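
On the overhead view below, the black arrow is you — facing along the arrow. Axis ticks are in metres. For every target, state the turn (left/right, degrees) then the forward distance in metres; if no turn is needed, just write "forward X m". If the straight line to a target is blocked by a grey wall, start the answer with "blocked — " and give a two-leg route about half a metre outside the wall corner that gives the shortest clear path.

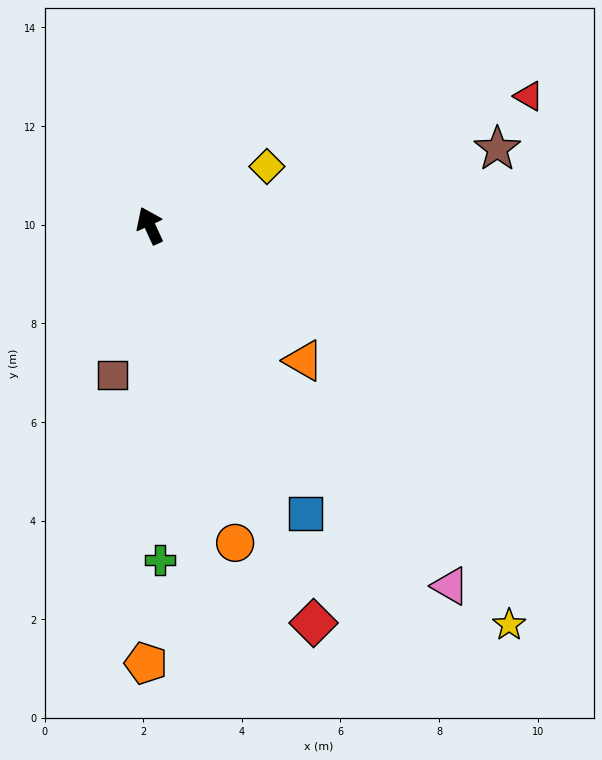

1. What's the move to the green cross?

turn left 157°, forward 6.8 m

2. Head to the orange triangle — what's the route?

turn right 156°, forward 4.2 m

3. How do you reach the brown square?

turn left 141°, forward 3.1 m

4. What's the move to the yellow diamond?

turn right 88°, forward 2.7 m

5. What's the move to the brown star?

turn right 102°, forward 7.2 m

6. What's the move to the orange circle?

turn left 170°, forward 6.7 m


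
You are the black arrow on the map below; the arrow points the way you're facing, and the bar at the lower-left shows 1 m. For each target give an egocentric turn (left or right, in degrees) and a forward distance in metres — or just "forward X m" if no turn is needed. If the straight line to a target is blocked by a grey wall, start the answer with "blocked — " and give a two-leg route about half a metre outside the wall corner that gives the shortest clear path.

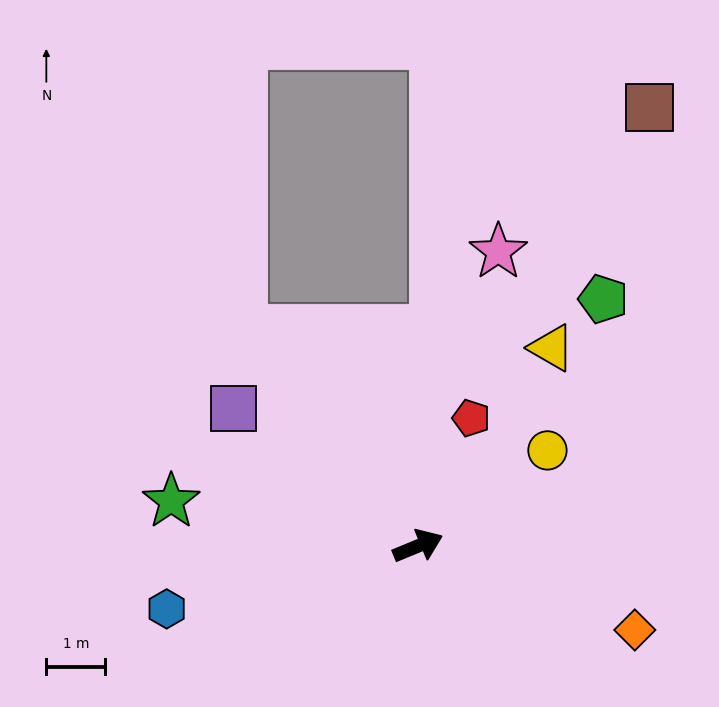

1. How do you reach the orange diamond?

turn right 44°, forward 3.9 m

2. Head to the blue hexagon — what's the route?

turn left 172°, forward 4.4 m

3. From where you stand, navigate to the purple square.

turn left 121°, forward 3.9 m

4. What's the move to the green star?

turn left 147°, forward 4.2 m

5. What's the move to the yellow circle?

turn left 14°, forward 2.7 m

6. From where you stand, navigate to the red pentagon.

turn left 45°, forward 2.3 m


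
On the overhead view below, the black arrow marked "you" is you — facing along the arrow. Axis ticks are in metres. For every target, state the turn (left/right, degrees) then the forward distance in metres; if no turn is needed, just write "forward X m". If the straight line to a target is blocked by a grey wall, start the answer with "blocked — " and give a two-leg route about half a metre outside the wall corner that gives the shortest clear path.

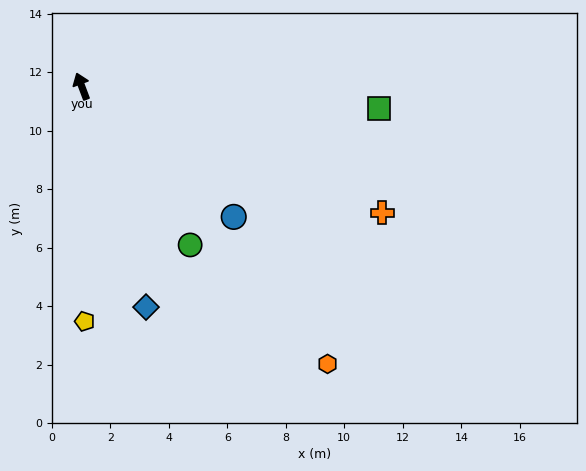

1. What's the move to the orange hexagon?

turn right 159°, forward 12.7 m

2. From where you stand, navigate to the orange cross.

turn right 133°, forward 11.2 m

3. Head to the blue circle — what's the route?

turn right 151°, forward 6.9 m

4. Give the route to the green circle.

turn right 166°, forward 6.6 m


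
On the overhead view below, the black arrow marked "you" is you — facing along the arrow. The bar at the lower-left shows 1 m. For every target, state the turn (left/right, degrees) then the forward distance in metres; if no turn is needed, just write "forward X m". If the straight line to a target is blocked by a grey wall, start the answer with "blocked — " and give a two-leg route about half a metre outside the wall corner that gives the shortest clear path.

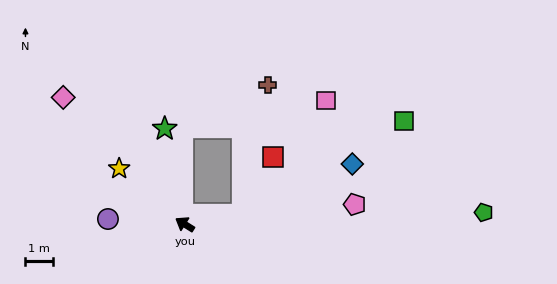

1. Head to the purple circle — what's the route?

turn left 28°, forward 2.8 m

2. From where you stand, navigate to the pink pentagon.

turn right 141°, forward 6.3 m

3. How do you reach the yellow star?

turn right 8°, forward 3.2 m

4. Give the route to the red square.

blocked — turn right 139°, forward 2.2 m, then turn left 54°, forward 2.4 m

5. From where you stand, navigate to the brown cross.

blocked — turn right 139°, forward 2.2 m, then turn left 70°, forward 4.9 m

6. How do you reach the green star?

turn right 46°, forward 3.6 m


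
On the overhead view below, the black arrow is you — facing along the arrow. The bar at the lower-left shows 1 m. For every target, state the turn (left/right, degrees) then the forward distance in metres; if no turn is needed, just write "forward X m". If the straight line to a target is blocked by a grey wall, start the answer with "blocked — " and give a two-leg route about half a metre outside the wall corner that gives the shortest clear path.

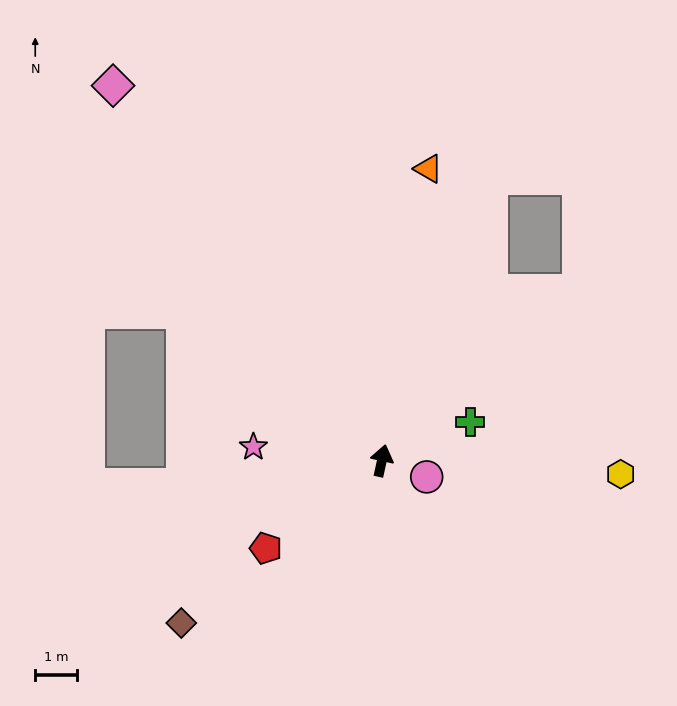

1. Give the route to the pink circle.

turn right 98°, forward 1.1 m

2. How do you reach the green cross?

turn right 54°, forward 2.3 m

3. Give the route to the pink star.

turn left 96°, forward 3.1 m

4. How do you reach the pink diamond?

turn left 48°, forward 11.1 m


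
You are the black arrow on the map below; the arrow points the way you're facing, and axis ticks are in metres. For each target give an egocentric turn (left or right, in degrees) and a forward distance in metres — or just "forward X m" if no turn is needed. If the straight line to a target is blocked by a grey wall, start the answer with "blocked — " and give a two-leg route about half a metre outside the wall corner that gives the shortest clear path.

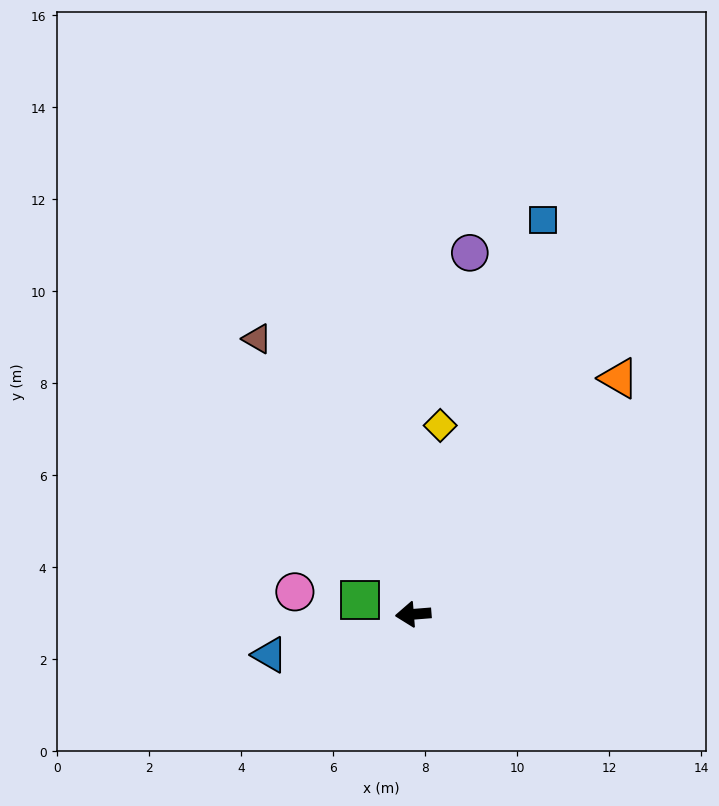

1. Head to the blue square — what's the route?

turn right 113°, forward 9.0 m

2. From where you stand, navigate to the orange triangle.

turn right 136°, forward 6.8 m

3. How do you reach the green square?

turn right 19°, forward 1.2 m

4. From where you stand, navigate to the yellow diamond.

turn right 103°, forward 4.1 m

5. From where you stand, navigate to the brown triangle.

turn right 65°, forward 6.9 m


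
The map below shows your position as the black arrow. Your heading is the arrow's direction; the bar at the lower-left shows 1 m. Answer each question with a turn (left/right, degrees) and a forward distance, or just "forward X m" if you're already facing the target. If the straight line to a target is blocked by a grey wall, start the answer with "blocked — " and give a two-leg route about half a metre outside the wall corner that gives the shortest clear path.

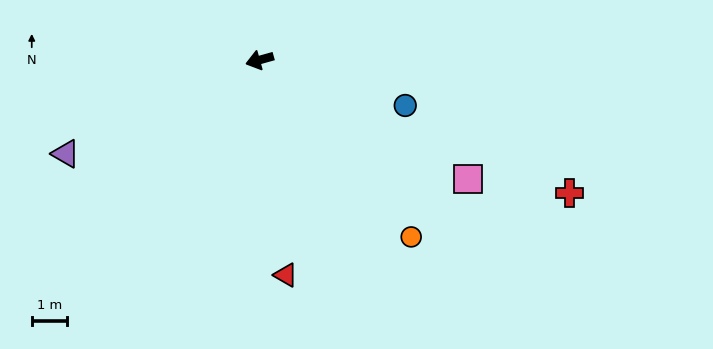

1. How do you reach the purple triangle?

turn left 10°, forward 6.0 m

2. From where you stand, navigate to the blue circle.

turn left 147°, forward 4.3 m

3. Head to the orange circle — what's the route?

turn left 115°, forward 6.5 m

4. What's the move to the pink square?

turn left 135°, forward 6.7 m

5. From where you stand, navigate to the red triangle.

turn left 81°, forward 6.1 m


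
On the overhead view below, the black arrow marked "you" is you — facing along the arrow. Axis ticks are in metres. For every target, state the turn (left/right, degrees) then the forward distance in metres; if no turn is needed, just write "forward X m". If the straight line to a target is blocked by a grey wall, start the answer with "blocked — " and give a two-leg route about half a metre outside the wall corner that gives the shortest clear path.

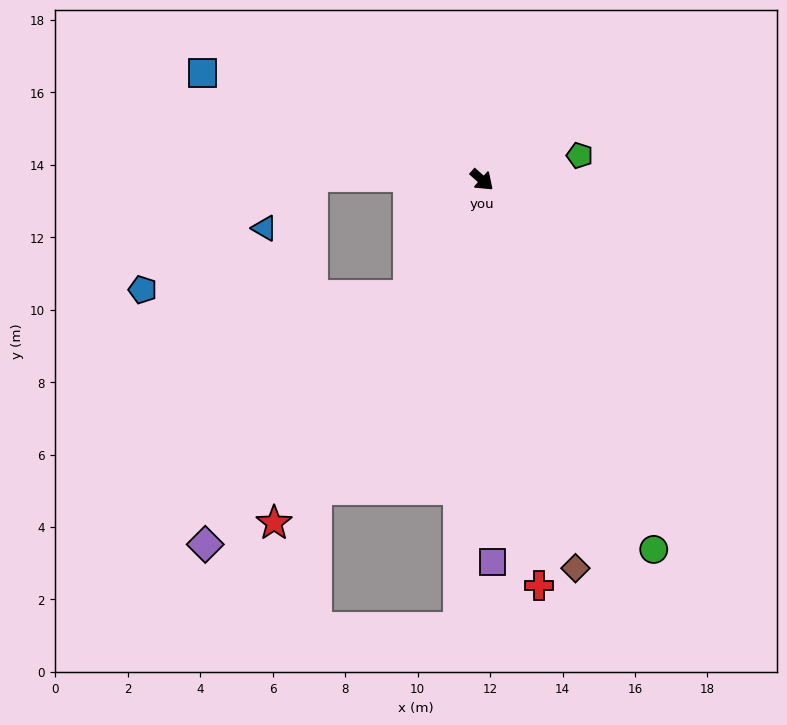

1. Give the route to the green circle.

turn right 23°, forward 11.2 m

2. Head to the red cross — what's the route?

turn right 40°, forward 11.3 m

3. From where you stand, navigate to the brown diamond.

turn right 35°, forward 11.0 m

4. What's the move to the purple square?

turn right 47°, forward 10.5 m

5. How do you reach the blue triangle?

blocked — turn right 139°, forward 4.7 m, then turn left 48°, forward 1.9 m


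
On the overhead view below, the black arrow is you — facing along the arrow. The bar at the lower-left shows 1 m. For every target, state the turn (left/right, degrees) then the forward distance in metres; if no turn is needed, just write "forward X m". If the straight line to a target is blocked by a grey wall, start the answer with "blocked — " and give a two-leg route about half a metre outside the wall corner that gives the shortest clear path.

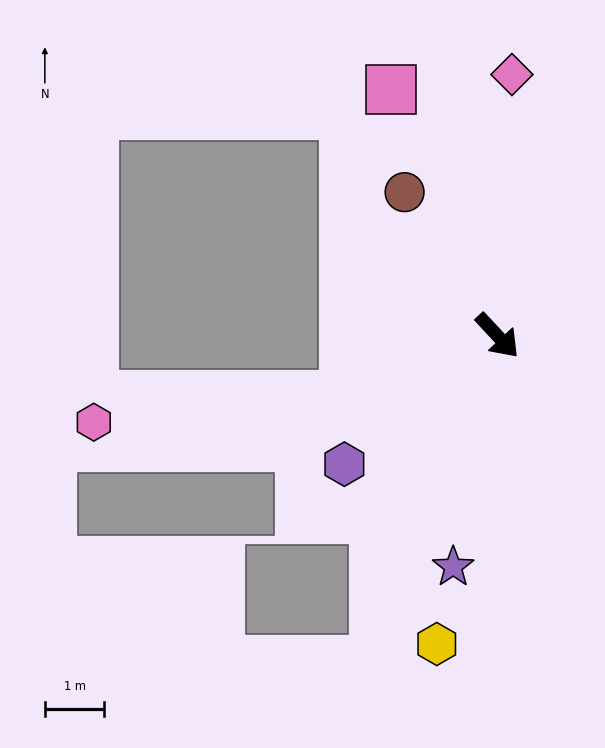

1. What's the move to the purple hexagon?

turn right 93°, forward 3.4 m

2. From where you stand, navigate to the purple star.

turn right 54°, forward 4.0 m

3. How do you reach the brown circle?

turn left 170°, forward 2.9 m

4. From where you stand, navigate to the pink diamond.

turn left 134°, forward 4.4 m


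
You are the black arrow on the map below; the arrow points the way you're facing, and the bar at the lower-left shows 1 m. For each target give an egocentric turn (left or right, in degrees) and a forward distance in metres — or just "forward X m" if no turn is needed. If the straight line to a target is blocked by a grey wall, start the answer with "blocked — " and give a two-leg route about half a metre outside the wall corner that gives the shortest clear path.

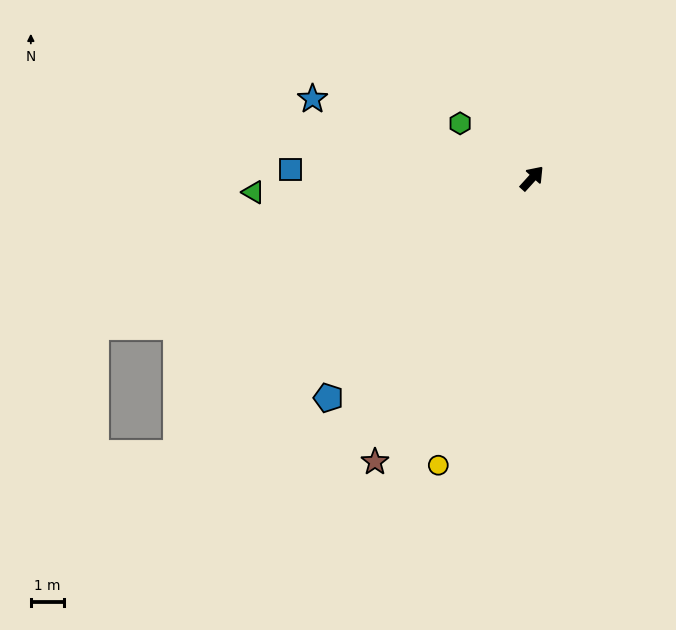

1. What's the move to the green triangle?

turn left 135°, forward 8.4 m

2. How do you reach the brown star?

turn right 167°, forward 9.8 m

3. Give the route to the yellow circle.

turn right 156°, forward 9.1 m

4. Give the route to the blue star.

turn left 112°, forward 7.0 m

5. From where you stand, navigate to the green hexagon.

turn left 95°, forward 2.7 m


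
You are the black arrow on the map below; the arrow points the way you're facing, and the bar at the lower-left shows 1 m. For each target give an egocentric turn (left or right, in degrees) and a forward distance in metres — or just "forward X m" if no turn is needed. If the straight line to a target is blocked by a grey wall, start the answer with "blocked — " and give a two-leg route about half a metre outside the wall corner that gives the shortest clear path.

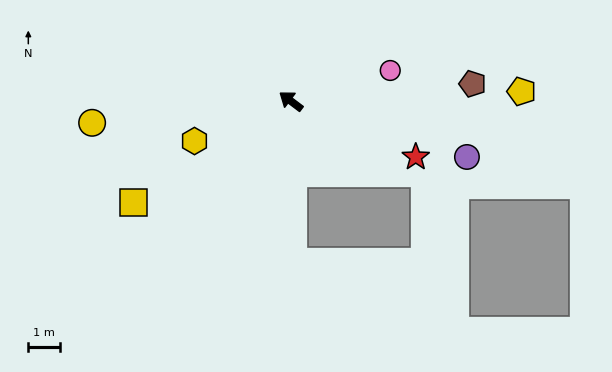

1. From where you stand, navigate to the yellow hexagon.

turn left 60°, forward 3.3 m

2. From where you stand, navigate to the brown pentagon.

turn right 138°, forward 5.7 m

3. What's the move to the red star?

turn right 167°, forward 4.3 m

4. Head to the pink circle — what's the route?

turn right 126°, forward 3.2 m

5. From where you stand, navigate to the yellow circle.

turn left 43°, forward 6.2 m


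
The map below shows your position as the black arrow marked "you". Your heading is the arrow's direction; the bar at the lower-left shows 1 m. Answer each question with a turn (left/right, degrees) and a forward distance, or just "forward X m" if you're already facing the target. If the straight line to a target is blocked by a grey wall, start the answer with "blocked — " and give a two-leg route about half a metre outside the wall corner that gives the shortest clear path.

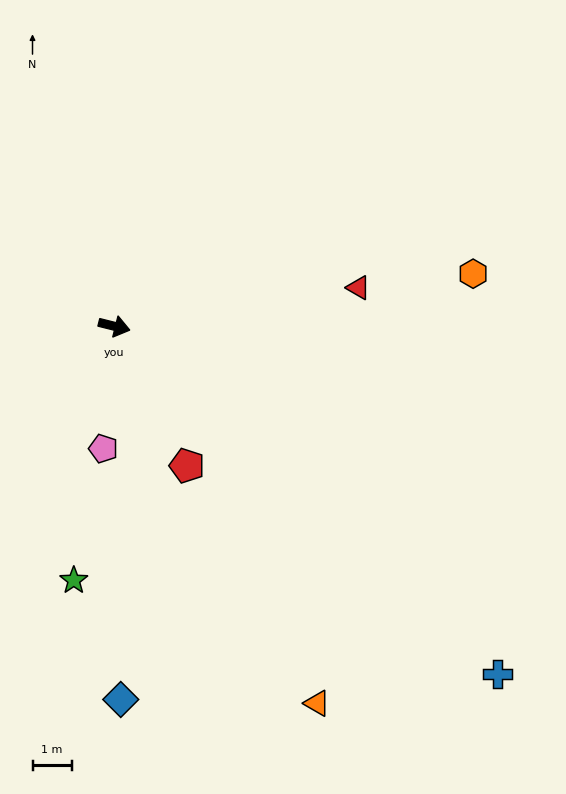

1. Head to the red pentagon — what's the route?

turn right 48°, forward 4.0 m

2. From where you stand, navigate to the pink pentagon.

turn right 81°, forward 3.1 m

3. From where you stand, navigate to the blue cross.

turn right 28°, forward 13.2 m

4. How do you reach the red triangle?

turn left 23°, forward 6.3 m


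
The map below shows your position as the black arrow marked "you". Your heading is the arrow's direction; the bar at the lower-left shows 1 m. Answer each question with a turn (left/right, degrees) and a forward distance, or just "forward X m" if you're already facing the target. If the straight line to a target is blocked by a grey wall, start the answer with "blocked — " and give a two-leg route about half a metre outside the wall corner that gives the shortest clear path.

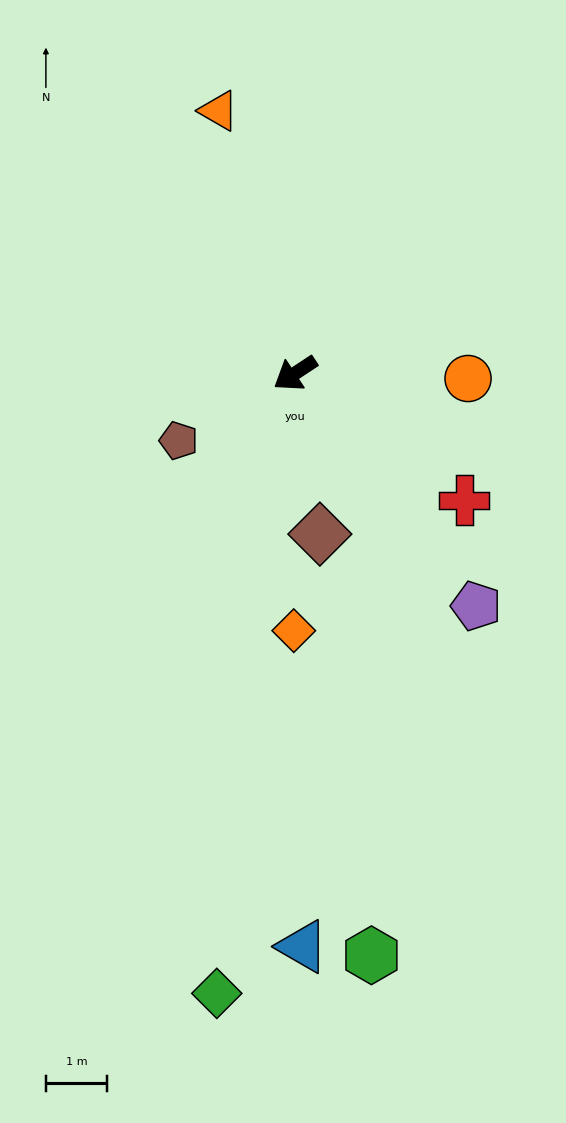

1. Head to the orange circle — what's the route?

turn left 145°, forward 2.8 m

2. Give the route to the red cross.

turn left 110°, forward 3.4 m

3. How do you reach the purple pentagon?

turn left 94°, forward 4.8 m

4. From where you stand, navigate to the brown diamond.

turn left 65°, forward 2.6 m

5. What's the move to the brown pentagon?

turn right 3°, forward 2.2 m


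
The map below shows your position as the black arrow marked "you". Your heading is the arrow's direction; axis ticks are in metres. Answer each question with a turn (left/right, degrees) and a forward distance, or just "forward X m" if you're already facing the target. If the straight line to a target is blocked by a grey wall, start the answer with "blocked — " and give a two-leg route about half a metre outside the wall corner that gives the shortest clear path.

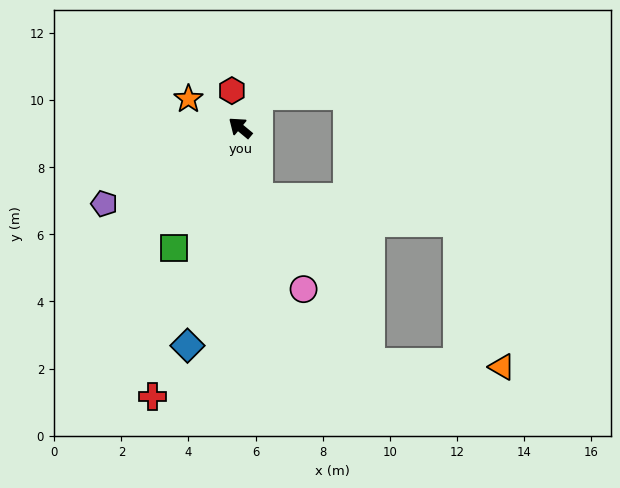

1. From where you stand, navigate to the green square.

turn left 101°, forward 4.1 m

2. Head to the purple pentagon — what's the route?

turn left 69°, forward 4.6 m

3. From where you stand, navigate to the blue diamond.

turn left 116°, forward 6.7 m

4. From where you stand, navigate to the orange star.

turn left 11°, forward 1.8 m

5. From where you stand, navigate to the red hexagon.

turn right 38°, forward 1.1 m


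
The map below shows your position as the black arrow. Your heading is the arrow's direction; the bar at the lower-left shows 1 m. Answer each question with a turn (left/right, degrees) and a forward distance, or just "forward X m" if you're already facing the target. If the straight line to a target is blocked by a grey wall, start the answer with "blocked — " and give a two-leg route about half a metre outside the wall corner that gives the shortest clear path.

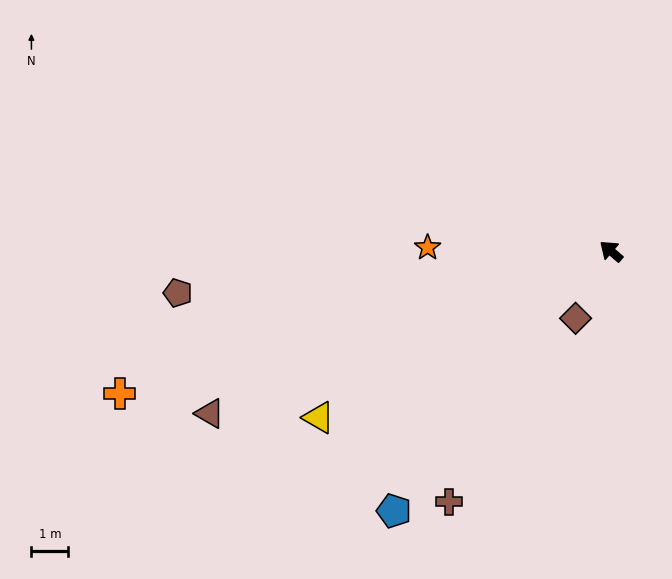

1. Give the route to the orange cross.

turn left 57°, forward 13.9 m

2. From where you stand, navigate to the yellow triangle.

turn left 70°, forward 9.1 m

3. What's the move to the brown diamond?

turn left 103°, forward 2.1 m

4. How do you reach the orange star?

turn left 40°, forward 5.0 m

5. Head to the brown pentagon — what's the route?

turn left 46°, forward 11.8 m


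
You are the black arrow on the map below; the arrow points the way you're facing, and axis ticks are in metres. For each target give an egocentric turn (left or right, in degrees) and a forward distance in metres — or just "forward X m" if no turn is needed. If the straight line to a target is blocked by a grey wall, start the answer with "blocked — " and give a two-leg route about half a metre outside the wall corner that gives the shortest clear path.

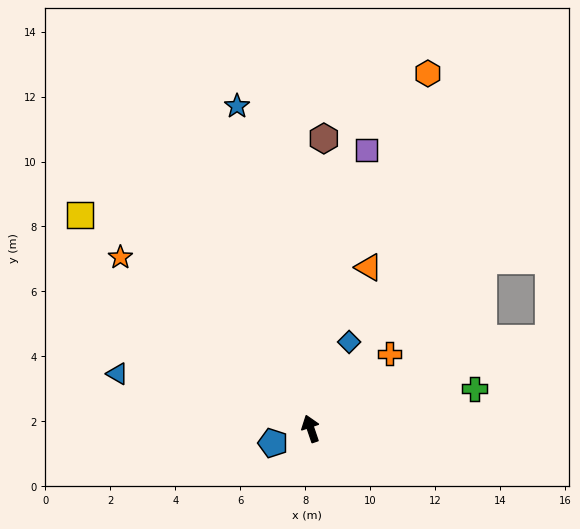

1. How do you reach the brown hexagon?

turn right 21°, forward 8.9 m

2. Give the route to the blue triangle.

turn left 55°, forward 6.2 m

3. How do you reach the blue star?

turn right 6°, forward 10.2 m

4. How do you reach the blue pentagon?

turn left 92°, forward 1.2 m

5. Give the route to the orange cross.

turn right 65°, forward 3.3 m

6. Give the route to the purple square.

turn right 30°, forward 8.7 m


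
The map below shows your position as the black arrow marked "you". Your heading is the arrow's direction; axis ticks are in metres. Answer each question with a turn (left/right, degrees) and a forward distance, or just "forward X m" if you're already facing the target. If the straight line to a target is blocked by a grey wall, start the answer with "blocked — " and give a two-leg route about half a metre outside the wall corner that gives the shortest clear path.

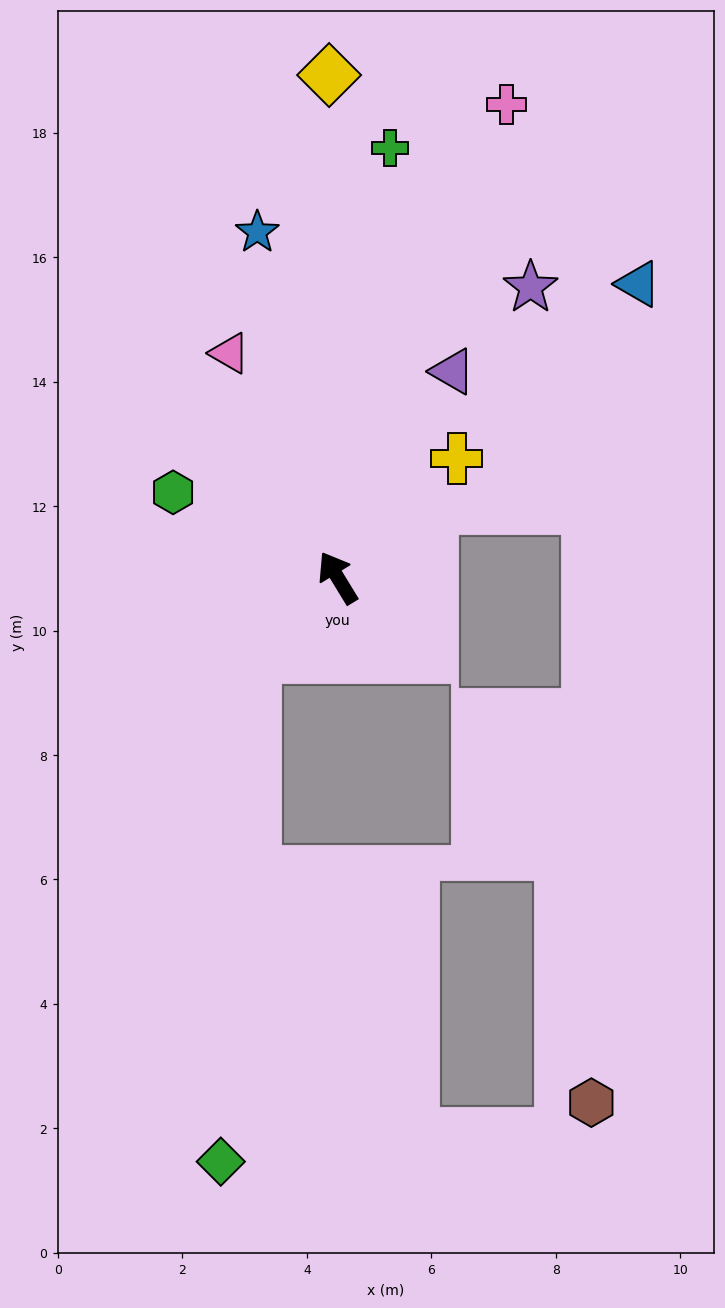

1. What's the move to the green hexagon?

turn left 31°, forward 3.0 m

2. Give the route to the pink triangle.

turn right 6°, forward 4.0 m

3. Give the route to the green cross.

turn right 38°, forward 7.0 m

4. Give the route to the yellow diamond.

turn right 30°, forward 8.1 m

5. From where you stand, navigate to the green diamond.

blocked — turn left 102°, forward 1.8 m, then turn left 43°, forward 8.1 m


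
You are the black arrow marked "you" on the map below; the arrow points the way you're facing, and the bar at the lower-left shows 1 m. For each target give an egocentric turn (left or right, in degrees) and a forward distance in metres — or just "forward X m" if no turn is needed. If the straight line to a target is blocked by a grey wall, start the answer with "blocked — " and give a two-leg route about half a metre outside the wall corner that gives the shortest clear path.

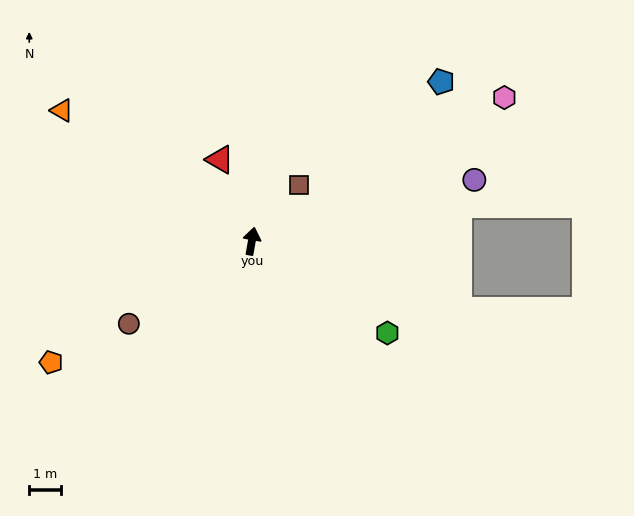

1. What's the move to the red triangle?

turn left 32°, forward 2.7 m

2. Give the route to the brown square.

turn right 30°, forward 2.3 m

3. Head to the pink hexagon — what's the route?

turn right 50°, forward 9.1 m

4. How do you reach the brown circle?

turn left 134°, forward 4.6 m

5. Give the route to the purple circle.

turn right 64°, forward 7.2 m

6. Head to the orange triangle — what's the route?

turn left 66°, forward 7.2 m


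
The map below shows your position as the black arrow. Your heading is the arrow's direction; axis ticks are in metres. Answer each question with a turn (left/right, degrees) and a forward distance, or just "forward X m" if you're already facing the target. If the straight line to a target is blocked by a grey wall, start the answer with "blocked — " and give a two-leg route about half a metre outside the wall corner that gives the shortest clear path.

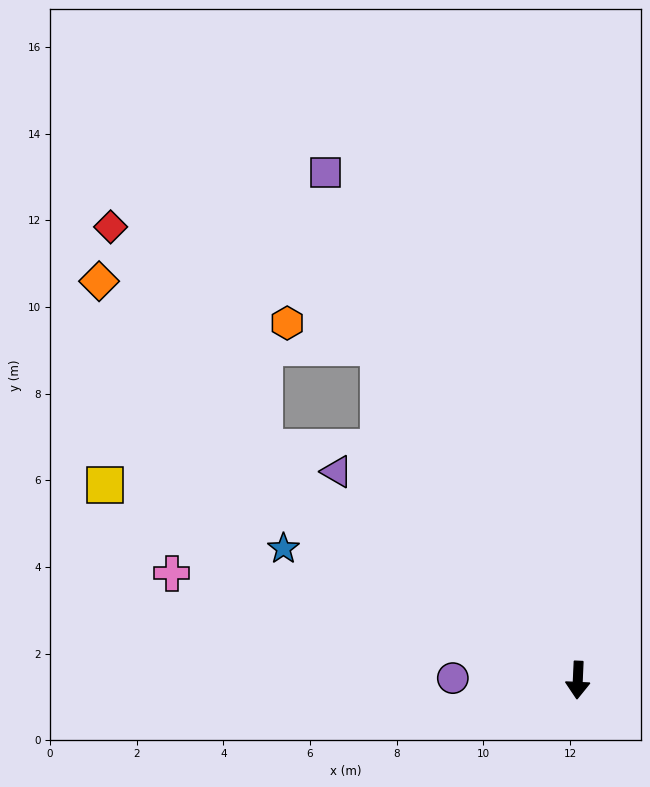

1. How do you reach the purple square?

turn right 151°, forward 13.1 m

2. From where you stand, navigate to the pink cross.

turn right 102°, forward 9.7 m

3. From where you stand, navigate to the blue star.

turn right 111°, forward 7.4 m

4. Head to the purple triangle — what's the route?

turn right 128°, forward 7.4 m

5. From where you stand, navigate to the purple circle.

turn right 88°, forward 2.9 m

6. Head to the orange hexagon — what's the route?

blocked — turn right 146°, forward 8.9 m, then turn left 43°, forward 2.2 m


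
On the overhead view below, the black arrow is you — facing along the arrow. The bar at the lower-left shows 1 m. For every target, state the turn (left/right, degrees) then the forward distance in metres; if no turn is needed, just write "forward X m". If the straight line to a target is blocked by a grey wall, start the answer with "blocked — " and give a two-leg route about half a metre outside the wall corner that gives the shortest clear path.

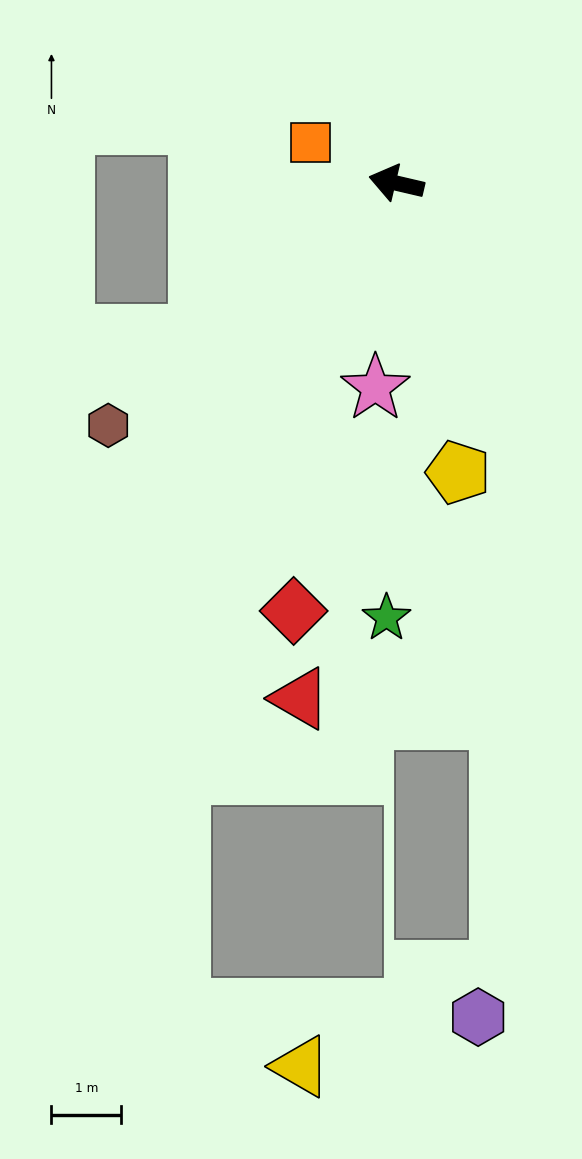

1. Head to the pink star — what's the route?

turn left 97°, forward 3.0 m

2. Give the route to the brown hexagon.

turn left 53°, forward 5.4 m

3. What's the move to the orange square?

turn right 12°, forward 1.4 m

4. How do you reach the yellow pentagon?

turn left 115°, forward 4.3 m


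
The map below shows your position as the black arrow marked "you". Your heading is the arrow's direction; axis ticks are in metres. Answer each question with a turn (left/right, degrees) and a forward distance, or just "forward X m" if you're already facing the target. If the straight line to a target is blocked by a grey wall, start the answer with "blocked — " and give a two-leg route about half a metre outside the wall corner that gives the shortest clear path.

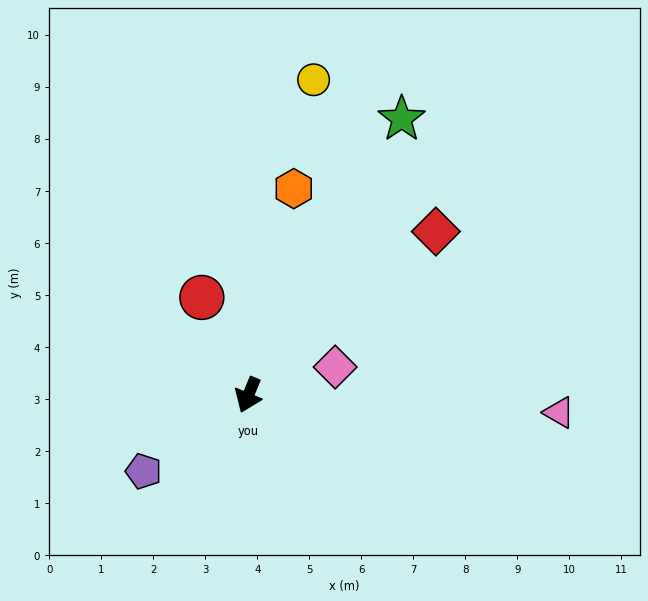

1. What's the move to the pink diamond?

turn left 130°, forward 1.8 m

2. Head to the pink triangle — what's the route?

turn left 109°, forward 6.0 m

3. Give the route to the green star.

turn left 173°, forward 6.1 m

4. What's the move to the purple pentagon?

turn right 32°, forward 2.5 m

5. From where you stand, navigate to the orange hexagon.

turn right 170°, forward 4.1 m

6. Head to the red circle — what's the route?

turn right 132°, forward 2.1 m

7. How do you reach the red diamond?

turn left 154°, forward 4.8 m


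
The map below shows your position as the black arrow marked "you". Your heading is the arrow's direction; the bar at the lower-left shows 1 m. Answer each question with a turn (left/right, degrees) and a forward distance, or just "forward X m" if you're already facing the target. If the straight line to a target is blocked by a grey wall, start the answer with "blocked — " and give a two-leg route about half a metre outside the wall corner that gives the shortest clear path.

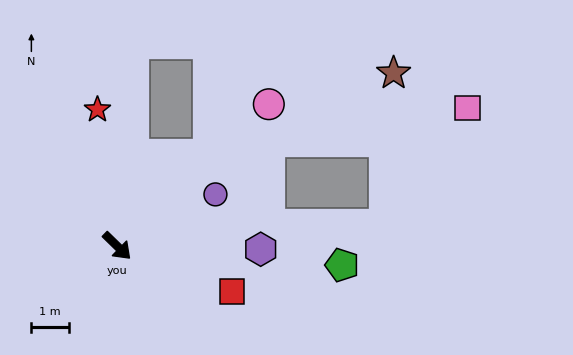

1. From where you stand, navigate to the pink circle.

turn left 87°, forward 5.6 m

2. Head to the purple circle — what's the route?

turn left 72°, forward 3.0 m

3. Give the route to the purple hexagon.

turn left 43°, forward 3.9 m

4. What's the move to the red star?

turn left 142°, forward 3.7 m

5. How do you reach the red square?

turn left 23°, forward 3.3 m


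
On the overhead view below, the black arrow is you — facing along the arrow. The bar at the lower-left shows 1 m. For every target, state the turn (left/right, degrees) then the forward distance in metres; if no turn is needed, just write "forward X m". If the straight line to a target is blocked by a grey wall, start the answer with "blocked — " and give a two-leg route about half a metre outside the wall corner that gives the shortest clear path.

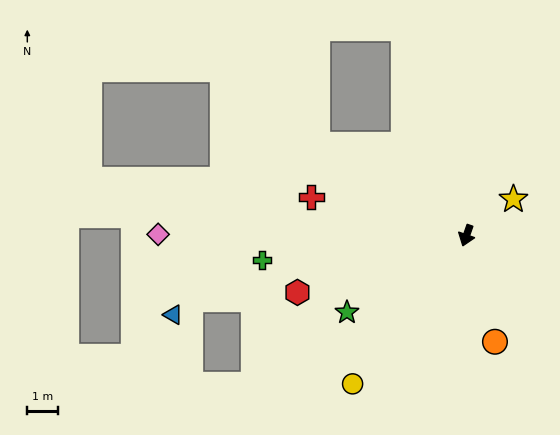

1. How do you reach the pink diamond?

turn right 71°, forward 10.0 m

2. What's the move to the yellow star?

turn left 147°, forward 1.9 m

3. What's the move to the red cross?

turn right 85°, forward 5.2 m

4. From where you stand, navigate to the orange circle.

turn left 34°, forward 3.6 m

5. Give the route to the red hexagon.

turn right 52°, forward 5.8 m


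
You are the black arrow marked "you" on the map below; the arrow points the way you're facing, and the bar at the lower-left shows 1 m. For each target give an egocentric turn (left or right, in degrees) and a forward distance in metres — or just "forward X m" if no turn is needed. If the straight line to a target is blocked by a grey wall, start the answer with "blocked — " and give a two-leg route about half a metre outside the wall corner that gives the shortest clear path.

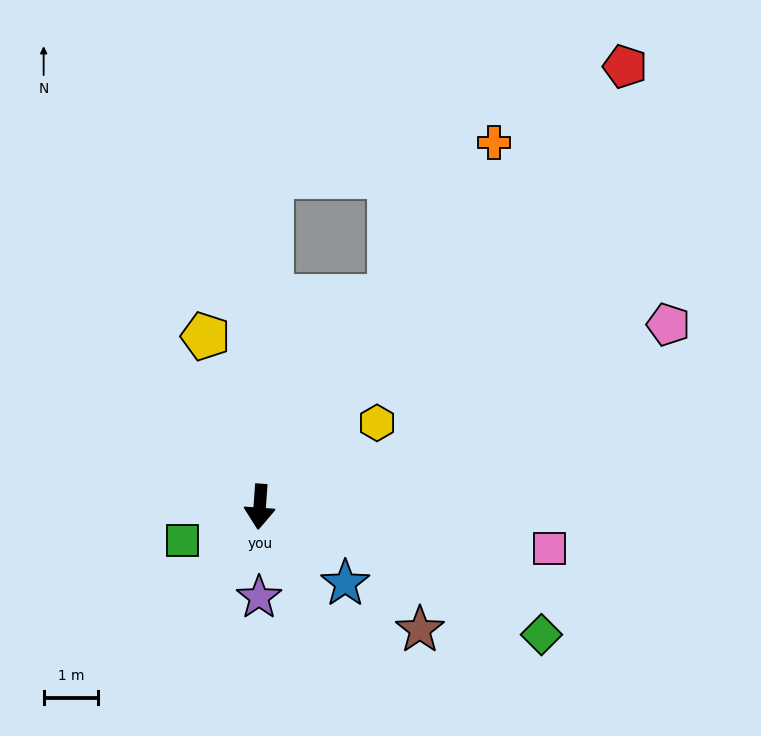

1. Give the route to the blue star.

turn left 52°, forward 2.1 m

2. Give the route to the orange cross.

turn left 151°, forward 7.9 m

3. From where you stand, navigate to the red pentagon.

turn left 144°, forward 10.5 m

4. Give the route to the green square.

turn right 62°, forward 1.5 m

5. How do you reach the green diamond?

turn left 70°, forward 5.7 m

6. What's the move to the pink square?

turn left 86°, forward 5.4 m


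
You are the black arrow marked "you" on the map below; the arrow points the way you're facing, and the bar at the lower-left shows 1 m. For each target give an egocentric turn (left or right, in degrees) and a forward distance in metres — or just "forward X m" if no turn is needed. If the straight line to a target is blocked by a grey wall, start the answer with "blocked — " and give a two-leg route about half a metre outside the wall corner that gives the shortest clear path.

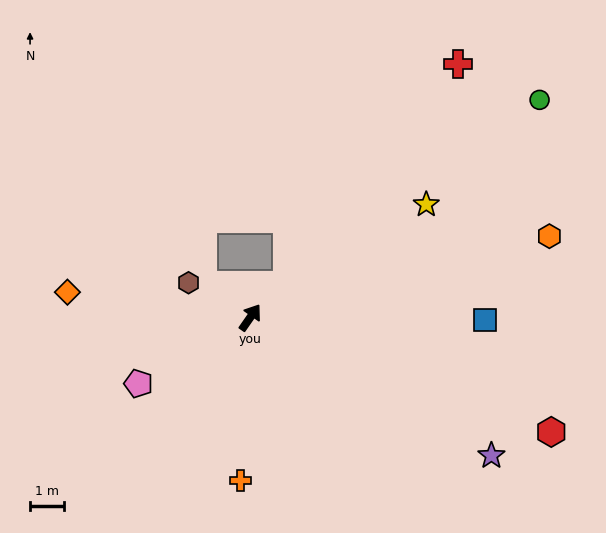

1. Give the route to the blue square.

turn right 56°, forward 7.0 m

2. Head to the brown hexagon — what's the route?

turn left 95°, forward 2.1 m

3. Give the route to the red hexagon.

turn right 76°, forward 9.6 m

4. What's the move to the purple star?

turn right 85°, forward 8.3 m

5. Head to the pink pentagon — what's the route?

turn left 155°, forward 3.9 m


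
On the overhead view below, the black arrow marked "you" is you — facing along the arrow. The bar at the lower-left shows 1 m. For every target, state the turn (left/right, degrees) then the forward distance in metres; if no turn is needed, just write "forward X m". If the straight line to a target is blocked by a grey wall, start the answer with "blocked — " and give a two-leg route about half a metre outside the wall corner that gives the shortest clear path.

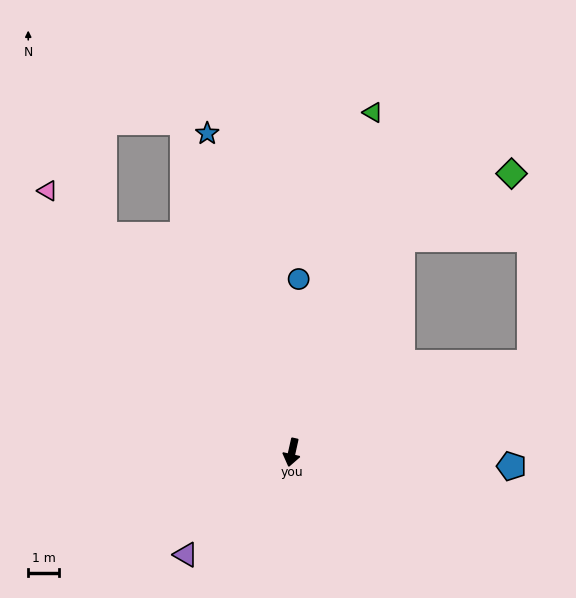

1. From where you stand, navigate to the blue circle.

turn right 170°, forward 5.7 m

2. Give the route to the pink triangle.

turn right 124°, forward 11.7 m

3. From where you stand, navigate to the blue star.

turn right 153°, forward 10.8 m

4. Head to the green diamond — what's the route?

blocked — turn left 165°, forward 7.8 m, then turn right 31°, forward 4.2 m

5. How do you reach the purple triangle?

turn right 33°, forward 4.8 m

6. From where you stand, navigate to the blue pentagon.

turn left 99°, forward 7.2 m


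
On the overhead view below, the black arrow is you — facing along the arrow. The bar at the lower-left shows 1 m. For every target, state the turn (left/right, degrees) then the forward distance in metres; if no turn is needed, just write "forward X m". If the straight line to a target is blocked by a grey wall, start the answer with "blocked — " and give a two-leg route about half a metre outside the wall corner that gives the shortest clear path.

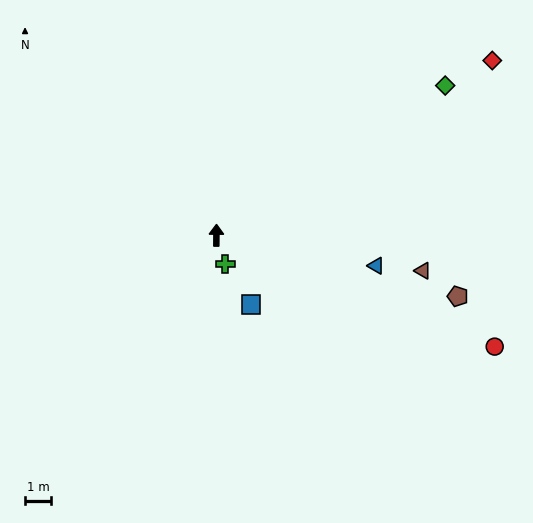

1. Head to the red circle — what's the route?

turn right 111°, forward 11.5 m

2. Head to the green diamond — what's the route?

turn right 56°, forward 10.5 m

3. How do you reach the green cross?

turn right 162°, forward 1.2 m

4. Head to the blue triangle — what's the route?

turn right 100°, forward 6.2 m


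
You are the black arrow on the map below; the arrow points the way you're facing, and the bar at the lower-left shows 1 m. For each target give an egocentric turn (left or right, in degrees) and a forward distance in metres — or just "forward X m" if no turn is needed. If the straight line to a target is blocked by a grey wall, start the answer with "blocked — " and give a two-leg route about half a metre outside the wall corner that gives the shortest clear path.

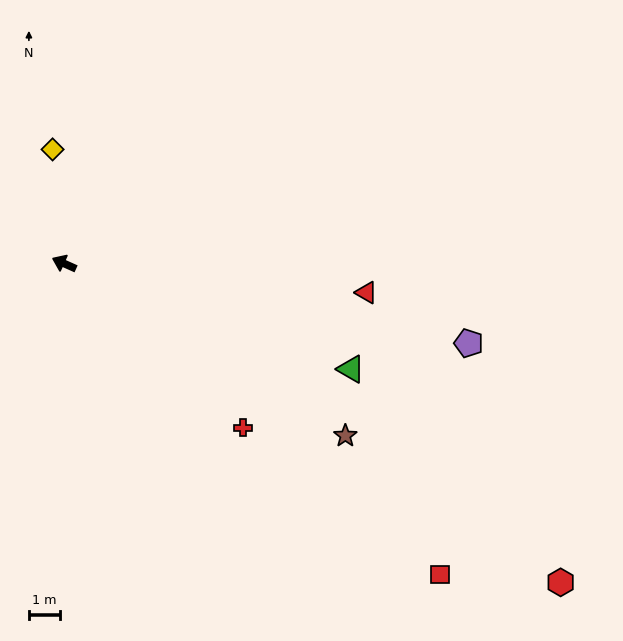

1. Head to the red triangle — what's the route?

turn right 161°, forward 9.7 m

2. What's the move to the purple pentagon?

turn right 167°, forward 13.2 m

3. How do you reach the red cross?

turn left 162°, forward 7.8 m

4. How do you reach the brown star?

turn left 173°, forward 10.6 m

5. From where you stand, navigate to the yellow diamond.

turn right 60°, forward 3.7 m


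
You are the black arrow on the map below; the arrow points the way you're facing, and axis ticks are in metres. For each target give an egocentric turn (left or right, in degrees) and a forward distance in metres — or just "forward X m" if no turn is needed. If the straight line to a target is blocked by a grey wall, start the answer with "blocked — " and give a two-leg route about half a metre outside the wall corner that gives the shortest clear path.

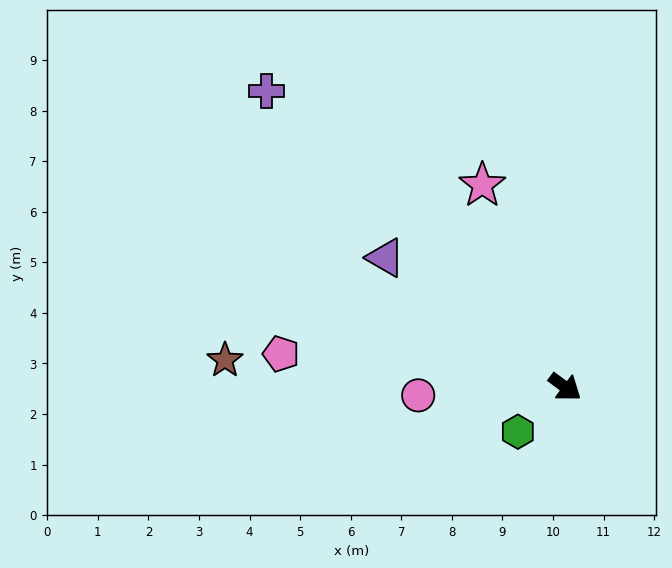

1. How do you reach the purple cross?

turn left 172°, forward 8.3 m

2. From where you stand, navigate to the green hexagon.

turn right 100°, forward 1.3 m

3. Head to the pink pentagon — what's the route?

turn right 150°, forward 5.7 m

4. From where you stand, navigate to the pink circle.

turn right 140°, forward 2.9 m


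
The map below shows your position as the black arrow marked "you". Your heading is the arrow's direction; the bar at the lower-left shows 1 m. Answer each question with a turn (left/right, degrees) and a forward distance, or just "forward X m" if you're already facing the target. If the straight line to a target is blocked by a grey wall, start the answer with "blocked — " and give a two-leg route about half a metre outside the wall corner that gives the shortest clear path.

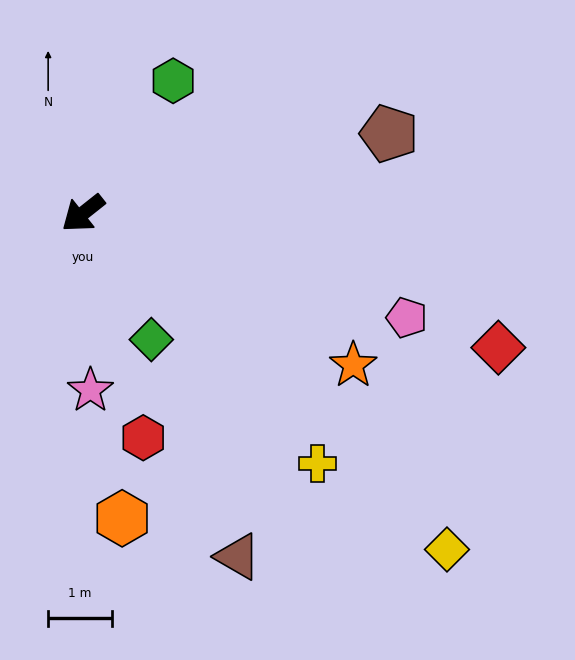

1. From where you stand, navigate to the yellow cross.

turn left 95°, forward 5.4 m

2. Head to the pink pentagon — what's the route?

turn left 124°, forward 5.3 m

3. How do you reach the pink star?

turn left 54°, forward 2.8 m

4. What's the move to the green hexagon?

turn right 163°, forward 2.5 m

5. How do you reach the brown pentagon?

turn left 156°, forward 4.9 m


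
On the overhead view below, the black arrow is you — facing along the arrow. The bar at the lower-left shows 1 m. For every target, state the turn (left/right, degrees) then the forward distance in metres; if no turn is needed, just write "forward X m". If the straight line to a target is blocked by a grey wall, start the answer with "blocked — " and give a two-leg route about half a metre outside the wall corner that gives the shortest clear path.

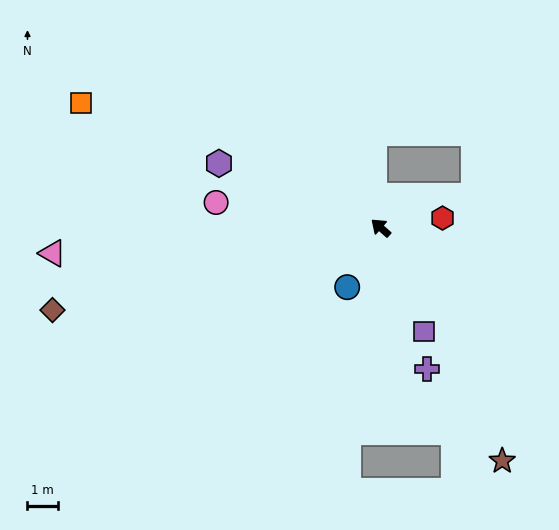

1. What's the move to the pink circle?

turn left 33°, forward 5.5 m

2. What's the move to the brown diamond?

turn left 55°, forward 11.2 m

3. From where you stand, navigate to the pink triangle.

turn left 46°, forward 10.9 m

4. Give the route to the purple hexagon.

turn left 20°, forward 5.8 m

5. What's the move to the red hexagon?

turn right 130°, forward 2.1 m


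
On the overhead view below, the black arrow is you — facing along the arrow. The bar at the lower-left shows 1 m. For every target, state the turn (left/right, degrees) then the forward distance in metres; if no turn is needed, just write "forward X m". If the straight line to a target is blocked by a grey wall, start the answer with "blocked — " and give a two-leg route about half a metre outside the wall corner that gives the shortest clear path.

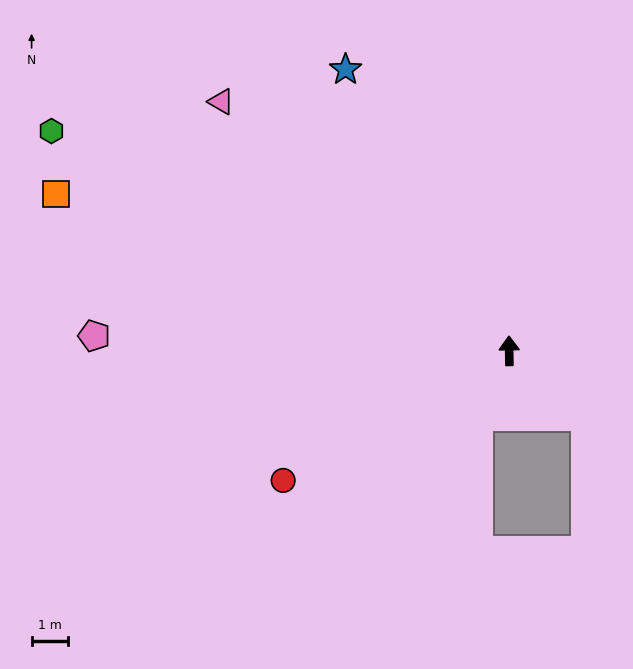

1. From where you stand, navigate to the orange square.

turn left 70°, forward 13.2 m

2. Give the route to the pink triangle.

turn left 48°, forward 10.5 m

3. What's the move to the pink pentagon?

turn left 87°, forward 11.5 m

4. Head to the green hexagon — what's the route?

turn left 63°, forward 14.0 m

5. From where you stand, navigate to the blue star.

turn left 29°, forward 9.0 m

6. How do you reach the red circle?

turn left 119°, forward 7.2 m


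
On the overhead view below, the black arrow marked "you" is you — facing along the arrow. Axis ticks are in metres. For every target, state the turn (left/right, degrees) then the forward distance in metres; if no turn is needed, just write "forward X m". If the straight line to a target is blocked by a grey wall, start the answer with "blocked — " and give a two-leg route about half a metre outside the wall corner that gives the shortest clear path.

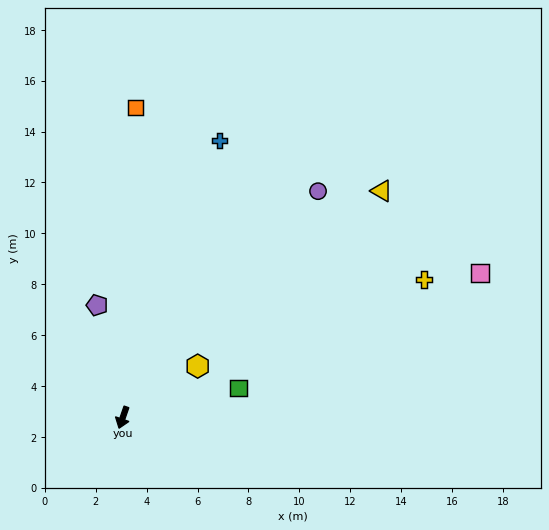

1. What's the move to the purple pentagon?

turn right 148°, forward 4.5 m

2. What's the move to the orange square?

turn right 163°, forward 12.2 m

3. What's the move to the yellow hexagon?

turn left 144°, forward 3.6 m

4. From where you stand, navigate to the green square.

turn left 123°, forward 4.7 m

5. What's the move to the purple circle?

turn left 158°, forward 11.8 m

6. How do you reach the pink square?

turn left 131°, forward 15.1 m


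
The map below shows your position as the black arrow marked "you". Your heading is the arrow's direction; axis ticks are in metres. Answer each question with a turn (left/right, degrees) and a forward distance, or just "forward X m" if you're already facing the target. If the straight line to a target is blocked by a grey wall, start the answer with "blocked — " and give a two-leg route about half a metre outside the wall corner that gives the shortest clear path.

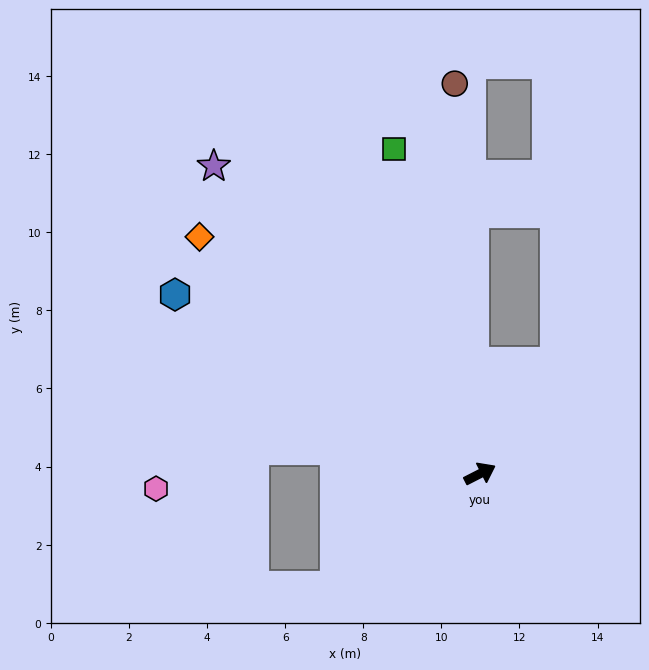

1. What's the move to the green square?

turn left 78°, forward 8.6 m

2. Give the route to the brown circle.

turn left 67°, forward 10.0 m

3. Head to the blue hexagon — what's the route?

turn left 123°, forward 9.1 m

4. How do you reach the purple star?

turn left 104°, forward 10.4 m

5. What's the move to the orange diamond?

turn left 113°, forward 9.4 m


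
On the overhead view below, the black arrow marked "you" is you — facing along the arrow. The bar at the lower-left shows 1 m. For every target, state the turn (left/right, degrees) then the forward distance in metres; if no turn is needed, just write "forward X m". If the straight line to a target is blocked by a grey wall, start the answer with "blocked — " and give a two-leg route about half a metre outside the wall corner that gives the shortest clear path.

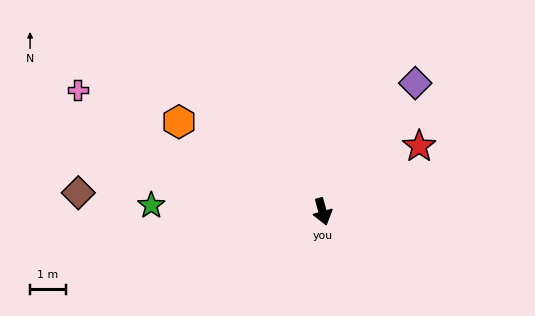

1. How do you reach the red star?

turn left 109°, forward 3.3 m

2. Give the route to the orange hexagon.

turn right 138°, forward 4.8 m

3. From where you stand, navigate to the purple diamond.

turn left 129°, forward 4.5 m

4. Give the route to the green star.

turn right 108°, forward 4.8 m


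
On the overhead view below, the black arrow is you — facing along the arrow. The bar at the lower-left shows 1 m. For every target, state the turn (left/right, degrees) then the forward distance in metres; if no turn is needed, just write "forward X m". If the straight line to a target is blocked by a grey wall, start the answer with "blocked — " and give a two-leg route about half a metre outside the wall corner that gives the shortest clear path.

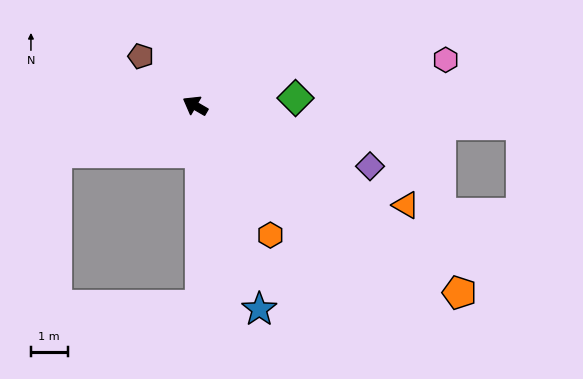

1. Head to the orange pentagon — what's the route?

turn left 175°, forward 8.8 m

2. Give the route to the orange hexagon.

turn left 150°, forward 4.1 m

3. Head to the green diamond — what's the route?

turn right 146°, forward 2.8 m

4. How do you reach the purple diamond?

turn right 169°, forward 5.1 m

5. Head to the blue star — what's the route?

turn left 138°, forward 5.8 m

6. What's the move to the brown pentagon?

turn right 12°, forward 2.0 m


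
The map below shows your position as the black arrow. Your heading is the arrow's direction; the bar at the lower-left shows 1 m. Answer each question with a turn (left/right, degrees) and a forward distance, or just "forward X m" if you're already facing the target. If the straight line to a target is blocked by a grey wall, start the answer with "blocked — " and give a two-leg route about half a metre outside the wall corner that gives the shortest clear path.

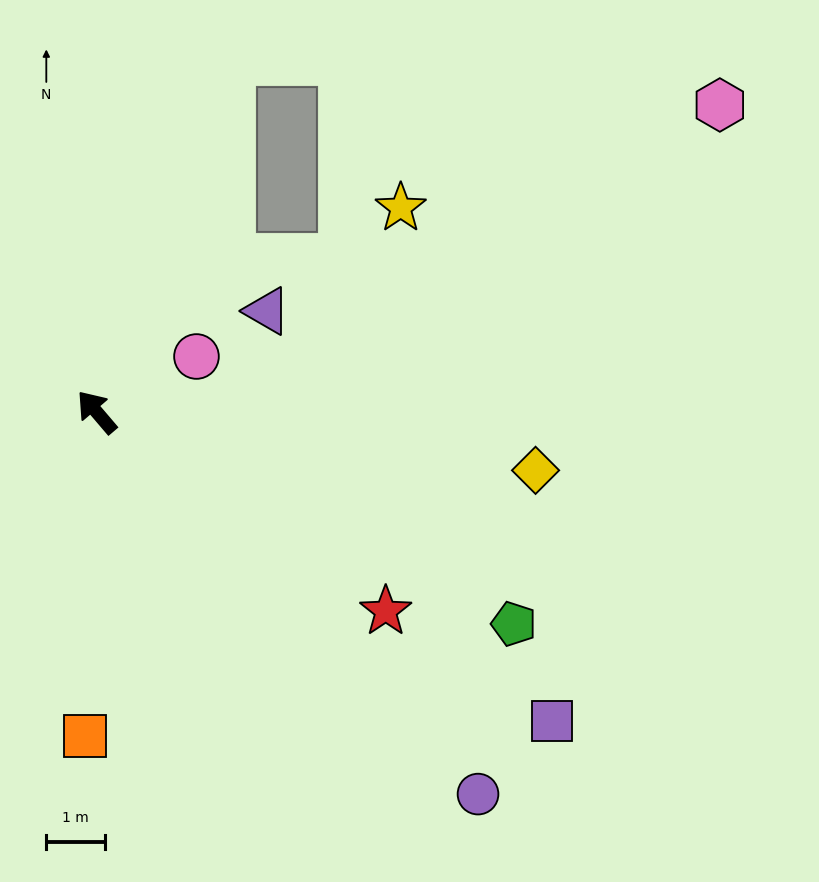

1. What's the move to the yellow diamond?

turn right 138°, forward 7.5 m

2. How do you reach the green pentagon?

turn right 157°, forward 8.0 m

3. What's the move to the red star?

turn right 165°, forward 6.0 m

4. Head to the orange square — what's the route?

turn left 137°, forward 5.5 m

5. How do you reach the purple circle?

turn right 176°, forward 9.2 m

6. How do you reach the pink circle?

turn right 101°, forward 1.9 m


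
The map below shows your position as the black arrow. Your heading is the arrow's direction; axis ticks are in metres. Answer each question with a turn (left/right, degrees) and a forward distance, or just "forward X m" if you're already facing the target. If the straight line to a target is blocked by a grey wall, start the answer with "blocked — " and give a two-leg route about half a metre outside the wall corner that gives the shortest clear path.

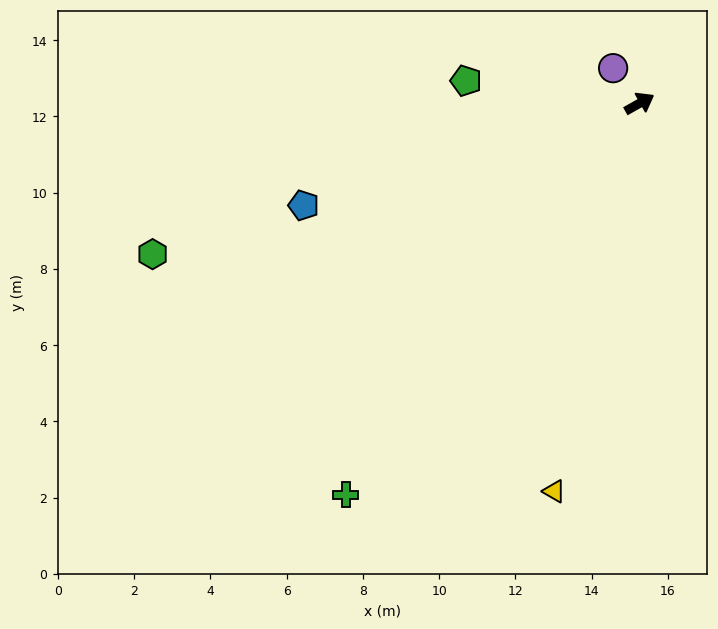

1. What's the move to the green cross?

turn right 156°, forward 12.8 m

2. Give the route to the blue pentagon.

turn left 167°, forward 9.2 m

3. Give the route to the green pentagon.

turn left 143°, forward 4.6 m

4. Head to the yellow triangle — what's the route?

turn right 132°, forward 10.4 m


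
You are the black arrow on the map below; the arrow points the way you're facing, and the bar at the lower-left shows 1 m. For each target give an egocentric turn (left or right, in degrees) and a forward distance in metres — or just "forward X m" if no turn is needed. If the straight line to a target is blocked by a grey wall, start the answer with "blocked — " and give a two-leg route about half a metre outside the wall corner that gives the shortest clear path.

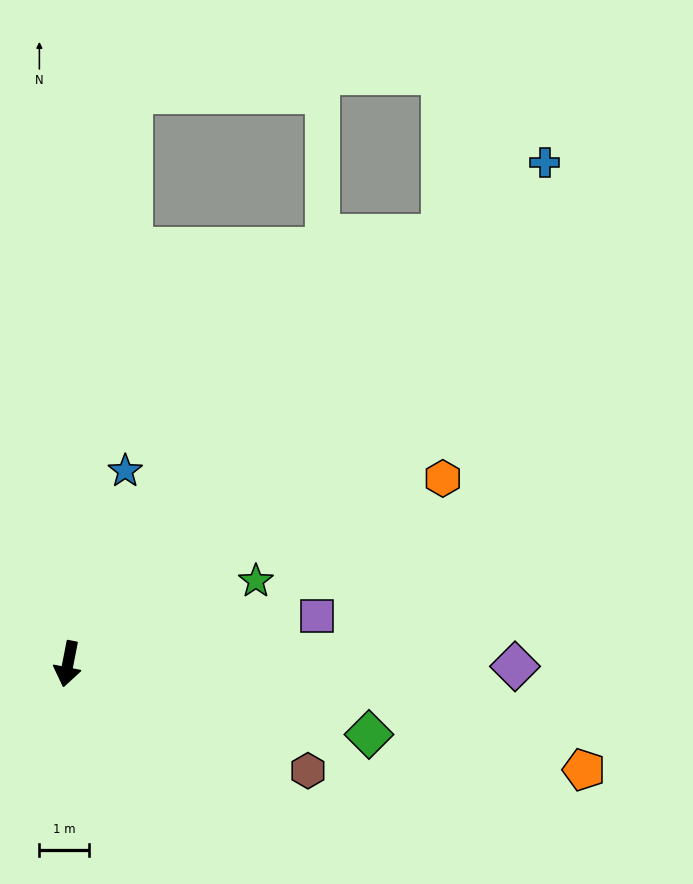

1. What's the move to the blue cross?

turn left 148°, forward 13.8 m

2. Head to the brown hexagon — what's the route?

turn left 77°, forward 5.2 m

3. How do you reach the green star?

turn left 125°, forward 4.1 m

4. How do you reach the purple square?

turn left 112°, forward 5.1 m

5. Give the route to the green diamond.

turn left 88°, forward 6.2 m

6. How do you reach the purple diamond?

turn left 101°, forward 8.9 m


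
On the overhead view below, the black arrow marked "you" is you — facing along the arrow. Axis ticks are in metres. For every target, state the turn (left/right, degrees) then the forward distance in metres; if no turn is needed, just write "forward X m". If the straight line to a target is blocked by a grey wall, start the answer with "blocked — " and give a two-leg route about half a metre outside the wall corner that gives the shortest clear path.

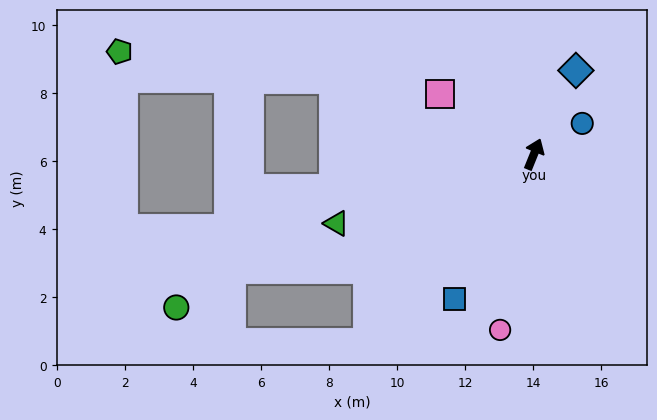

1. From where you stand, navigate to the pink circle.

turn right 169°, forward 5.3 m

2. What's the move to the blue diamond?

turn right 5°, forward 2.8 m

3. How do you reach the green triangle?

turn left 131°, forward 6.2 m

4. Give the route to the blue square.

turn left 173°, forward 4.9 m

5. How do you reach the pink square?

turn left 79°, forward 3.3 m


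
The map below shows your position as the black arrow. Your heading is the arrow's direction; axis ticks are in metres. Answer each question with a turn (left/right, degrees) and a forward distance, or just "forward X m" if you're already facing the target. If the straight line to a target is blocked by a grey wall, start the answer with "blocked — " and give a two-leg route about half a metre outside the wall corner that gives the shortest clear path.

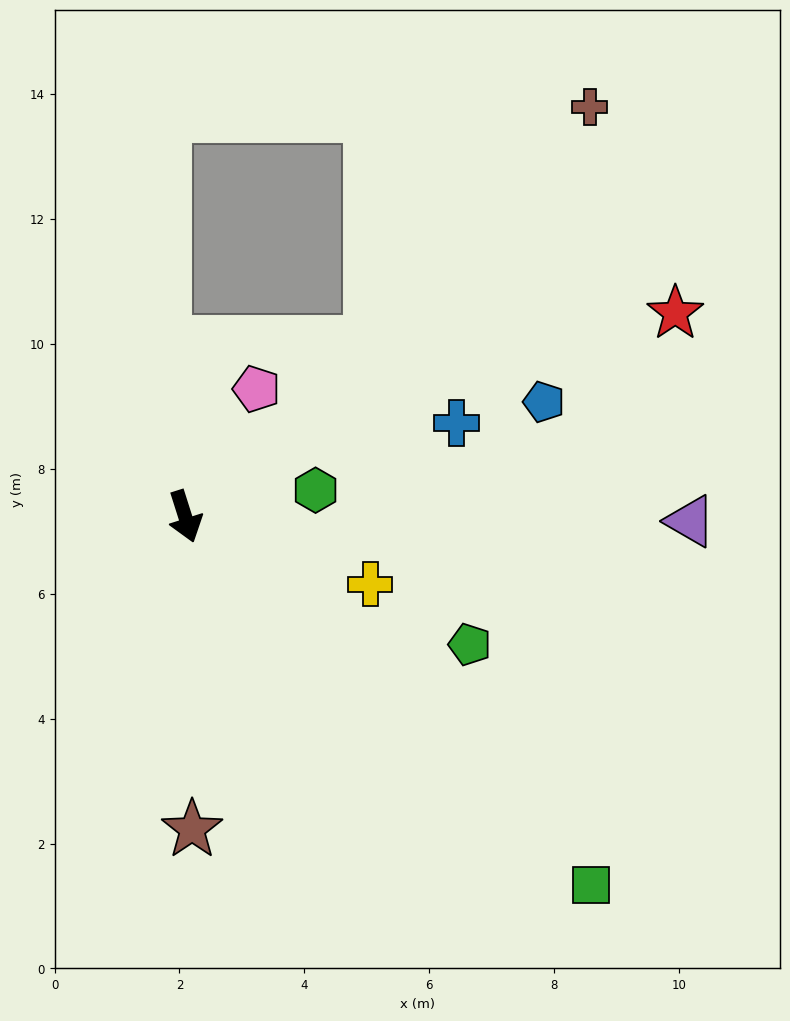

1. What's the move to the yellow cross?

turn left 52°, forward 3.2 m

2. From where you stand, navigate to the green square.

turn left 30°, forward 8.8 m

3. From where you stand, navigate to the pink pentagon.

turn left 133°, forward 2.3 m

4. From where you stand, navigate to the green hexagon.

turn left 84°, forward 2.1 m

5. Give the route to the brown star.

turn right 16°, forward 5.0 m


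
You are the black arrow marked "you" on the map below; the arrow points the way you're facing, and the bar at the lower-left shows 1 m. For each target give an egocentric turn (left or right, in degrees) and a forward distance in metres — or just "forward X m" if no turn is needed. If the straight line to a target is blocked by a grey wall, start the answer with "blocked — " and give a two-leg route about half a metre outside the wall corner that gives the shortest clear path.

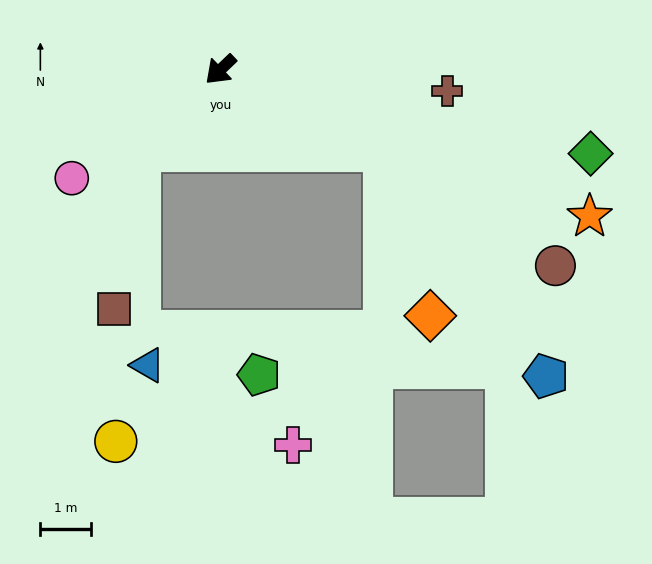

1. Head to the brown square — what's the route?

blocked — forward 2.2 m, then turn left 37°, forward 3.2 m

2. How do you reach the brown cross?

turn left 131°, forward 4.5 m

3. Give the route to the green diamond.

turn left 124°, forward 7.4 m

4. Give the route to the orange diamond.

blocked — turn left 110°, forward 3.6 m, then turn right 48°, forward 3.4 m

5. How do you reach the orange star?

turn left 115°, forward 7.8 m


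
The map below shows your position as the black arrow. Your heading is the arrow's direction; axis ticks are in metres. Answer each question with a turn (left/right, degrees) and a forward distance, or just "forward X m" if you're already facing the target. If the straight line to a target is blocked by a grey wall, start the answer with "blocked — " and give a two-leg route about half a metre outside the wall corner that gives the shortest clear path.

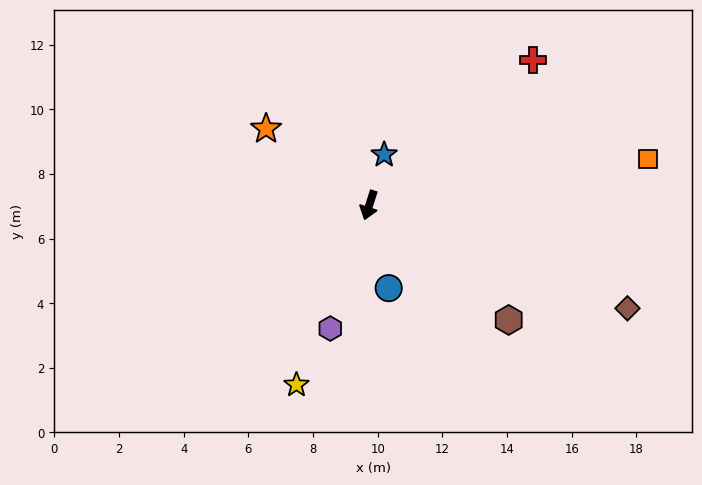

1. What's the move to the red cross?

turn left 149°, forward 6.8 m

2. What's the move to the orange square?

turn left 117°, forward 8.7 m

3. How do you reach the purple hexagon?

forward 4.0 m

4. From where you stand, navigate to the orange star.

turn right 109°, forward 4.0 m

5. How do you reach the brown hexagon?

turn left 68°, forward 5.6 m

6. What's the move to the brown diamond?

turn left 86°, forward 8.6 m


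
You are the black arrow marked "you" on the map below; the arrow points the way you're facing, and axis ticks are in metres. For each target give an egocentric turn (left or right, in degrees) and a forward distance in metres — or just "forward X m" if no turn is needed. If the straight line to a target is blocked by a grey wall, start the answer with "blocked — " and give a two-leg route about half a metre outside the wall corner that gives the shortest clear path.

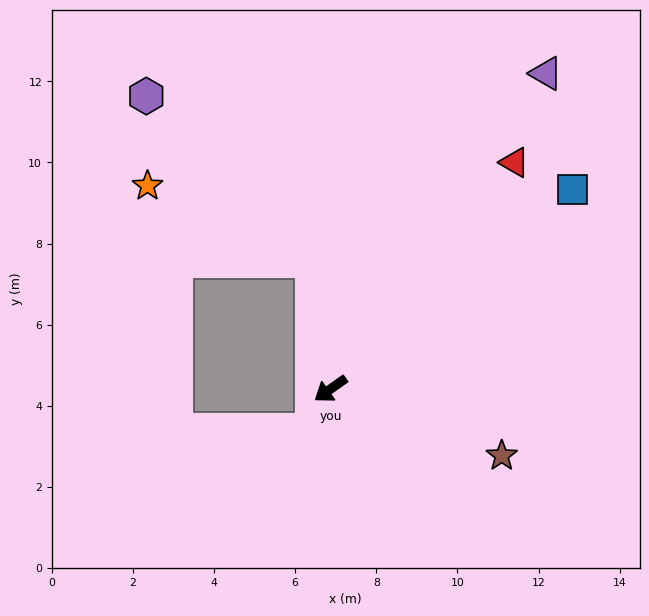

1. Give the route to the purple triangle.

turn right 160°, forward 9.4 m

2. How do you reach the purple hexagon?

blocked — turn right 117°, forward 3.2 m, then turn left 37°, forward 5.8 m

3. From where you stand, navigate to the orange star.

blocked — turn right 117°, forward 3.2 m, then turn left 57°, forward 4.5 m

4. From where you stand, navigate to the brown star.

turn left 123°, forward 4.5 m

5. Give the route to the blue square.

turn right 176°, forward 7.7 m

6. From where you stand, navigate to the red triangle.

turn right 164°, forward 7.2 m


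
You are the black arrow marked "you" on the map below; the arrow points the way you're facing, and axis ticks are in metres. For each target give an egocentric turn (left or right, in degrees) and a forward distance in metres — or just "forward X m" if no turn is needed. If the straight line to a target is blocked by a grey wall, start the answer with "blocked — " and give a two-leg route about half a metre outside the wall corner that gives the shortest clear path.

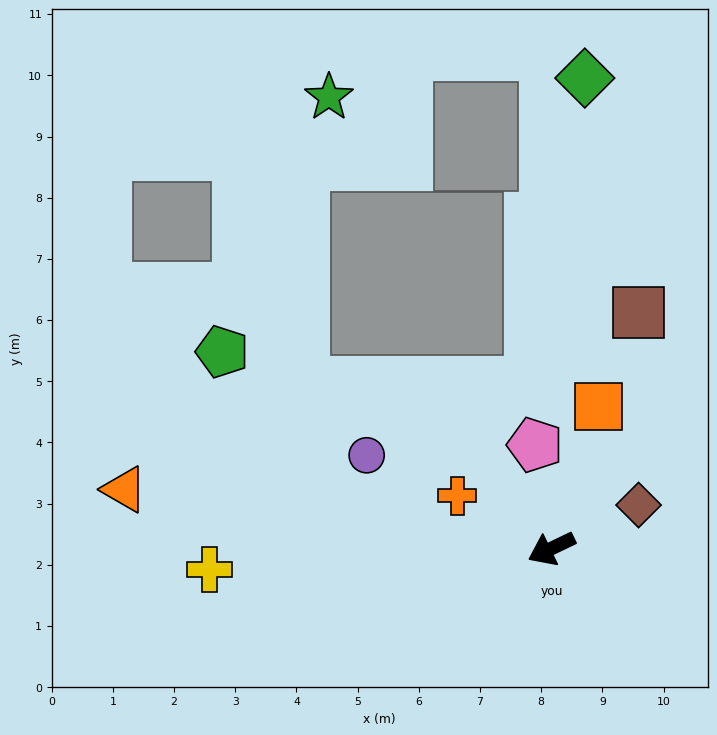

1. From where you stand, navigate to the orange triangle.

turn right 34°, forward 7.0 m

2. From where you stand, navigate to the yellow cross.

turn right 22°, forward 5.6 m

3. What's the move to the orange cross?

turn right 55°, forward 1.8 m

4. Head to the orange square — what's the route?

turn right 134°, forward 2.4 m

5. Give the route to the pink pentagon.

turn right 107°, forward 1.7 m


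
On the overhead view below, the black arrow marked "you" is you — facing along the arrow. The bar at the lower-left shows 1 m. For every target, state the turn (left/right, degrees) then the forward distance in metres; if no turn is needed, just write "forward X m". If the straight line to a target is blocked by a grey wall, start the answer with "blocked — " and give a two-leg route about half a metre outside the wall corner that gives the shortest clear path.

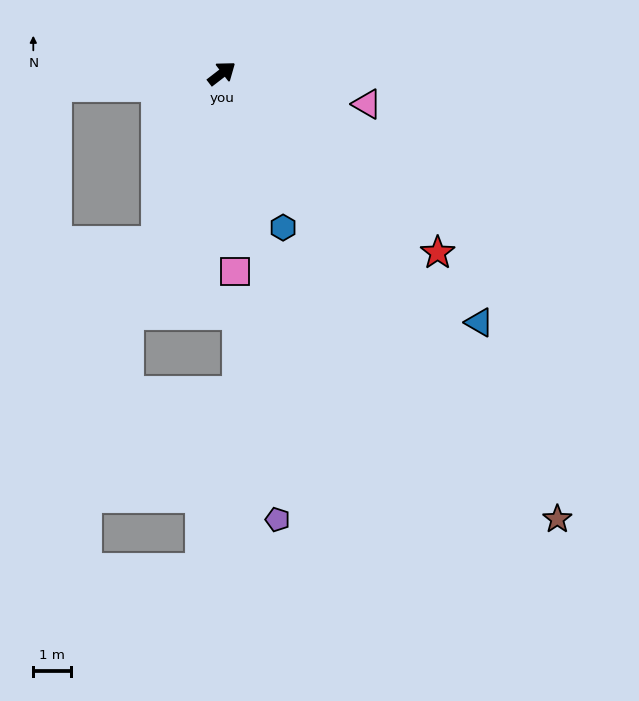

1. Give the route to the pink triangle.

turn right 50°, forward 4.0 m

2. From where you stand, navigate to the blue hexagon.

turn right 106°, forward 4.4 m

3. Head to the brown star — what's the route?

turn right 91°, forward 14.9 m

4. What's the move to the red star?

turn right 77°, forward 7.5 m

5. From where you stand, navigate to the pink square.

turn right 124°, forward 5.3 m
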